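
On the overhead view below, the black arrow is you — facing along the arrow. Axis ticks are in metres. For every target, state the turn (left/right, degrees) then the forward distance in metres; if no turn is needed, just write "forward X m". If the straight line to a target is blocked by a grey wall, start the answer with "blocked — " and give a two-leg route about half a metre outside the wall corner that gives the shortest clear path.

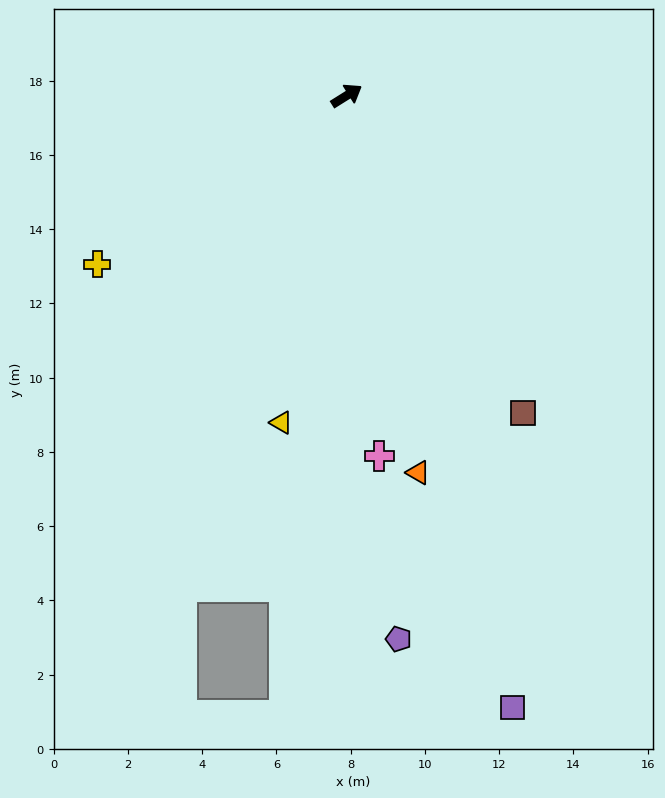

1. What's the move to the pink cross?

turn right 117°, forward 9.7 m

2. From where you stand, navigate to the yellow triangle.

turn right 133°, forward 9.0 m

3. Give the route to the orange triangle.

turn right 111°, forward 10.3 m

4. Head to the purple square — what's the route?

turn right 107°, forward 17.1 m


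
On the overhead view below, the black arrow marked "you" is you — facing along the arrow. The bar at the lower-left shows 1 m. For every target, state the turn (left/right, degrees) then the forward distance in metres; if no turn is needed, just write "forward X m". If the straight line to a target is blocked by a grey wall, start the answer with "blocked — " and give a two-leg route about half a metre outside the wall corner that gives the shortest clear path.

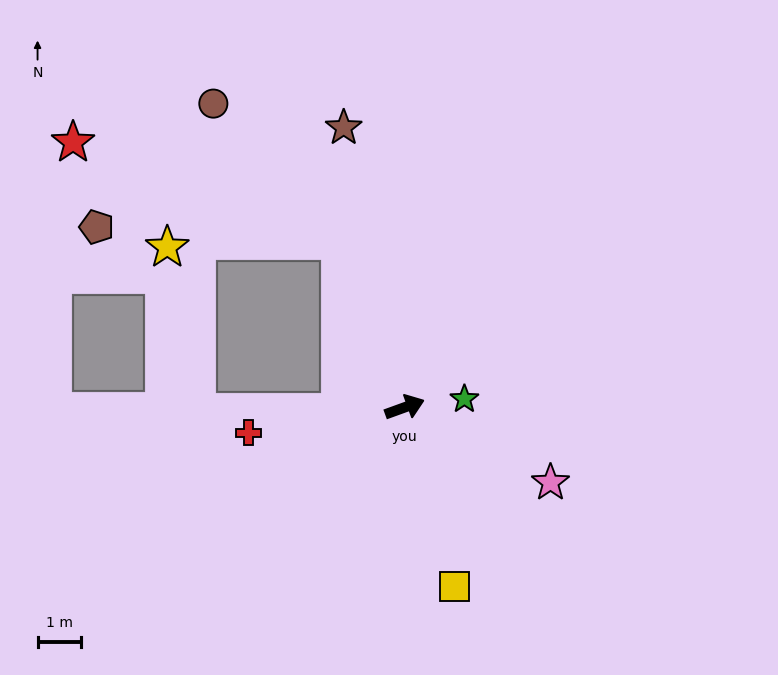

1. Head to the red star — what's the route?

blocked — turn left 91°, forward 4.1 m, then turn left 49°, forward 6.5 m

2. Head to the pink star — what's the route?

turn right 47°, forward 3.7 m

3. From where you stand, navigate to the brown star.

turn left 82°, forward 6.5 m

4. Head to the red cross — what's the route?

turn left 169°, forward 3.6 m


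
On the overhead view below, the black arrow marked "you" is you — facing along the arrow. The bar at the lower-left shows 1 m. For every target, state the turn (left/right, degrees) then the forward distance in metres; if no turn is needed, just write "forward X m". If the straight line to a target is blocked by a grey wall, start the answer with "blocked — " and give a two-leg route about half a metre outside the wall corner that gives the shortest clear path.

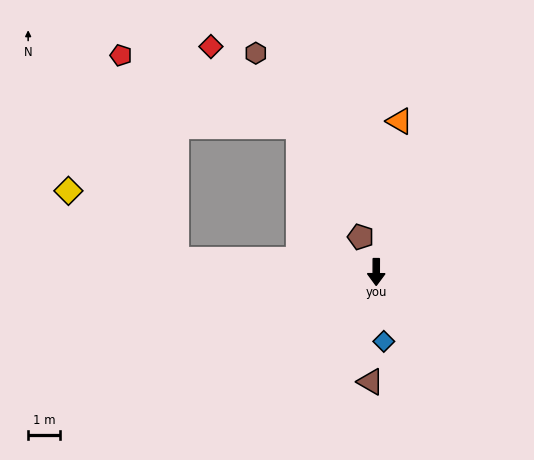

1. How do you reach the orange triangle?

turn left 171°, forward 4.9 m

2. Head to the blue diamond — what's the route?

turn left 6°, forward 2.2 m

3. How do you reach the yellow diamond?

blocked — turn right 93°, forward 6.4 m, then turn right 30°, forward 4.1 m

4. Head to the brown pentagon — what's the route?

turn right 156°, forward 1.2 m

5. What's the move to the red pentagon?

blocked — turn right 93°, forward 6.4 m, then turn right 72°, forward 6.8 m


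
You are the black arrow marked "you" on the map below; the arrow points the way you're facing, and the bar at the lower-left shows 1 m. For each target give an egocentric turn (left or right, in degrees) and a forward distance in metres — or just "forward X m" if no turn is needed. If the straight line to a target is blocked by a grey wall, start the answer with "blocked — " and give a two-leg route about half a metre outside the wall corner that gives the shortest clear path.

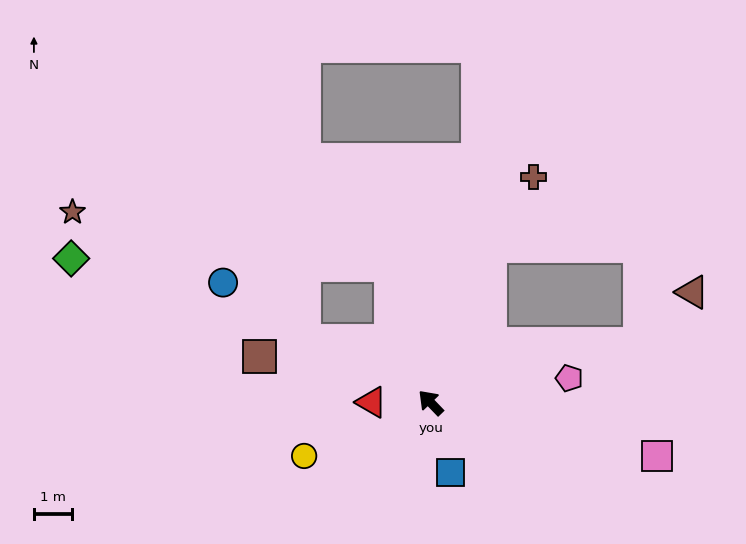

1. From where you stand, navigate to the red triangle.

turn left 46°, forward 1.5 m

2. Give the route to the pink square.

turn right 147°, forward 6.0 m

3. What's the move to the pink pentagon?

turn right 124°, forward 3.7 m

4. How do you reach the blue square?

turn left 152°, forward 1.9 m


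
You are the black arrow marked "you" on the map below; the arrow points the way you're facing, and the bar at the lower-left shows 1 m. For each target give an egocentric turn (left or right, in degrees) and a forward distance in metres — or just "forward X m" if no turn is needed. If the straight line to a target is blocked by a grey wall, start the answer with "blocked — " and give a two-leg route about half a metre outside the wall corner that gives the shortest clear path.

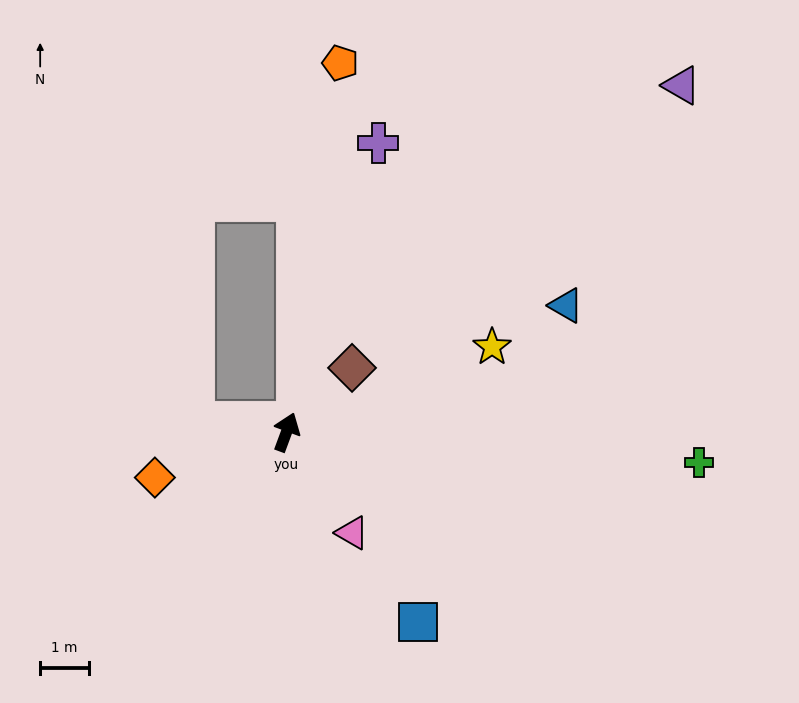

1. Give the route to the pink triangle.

turn right 127°, forward 2.5 m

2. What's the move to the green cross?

turn right 74°, forward 8.5 m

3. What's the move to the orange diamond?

turn left 129°, forward 2.9 m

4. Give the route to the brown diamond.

turn right 25°, forward 1.9 m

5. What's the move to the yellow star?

turn right 47°, forward 4.6 m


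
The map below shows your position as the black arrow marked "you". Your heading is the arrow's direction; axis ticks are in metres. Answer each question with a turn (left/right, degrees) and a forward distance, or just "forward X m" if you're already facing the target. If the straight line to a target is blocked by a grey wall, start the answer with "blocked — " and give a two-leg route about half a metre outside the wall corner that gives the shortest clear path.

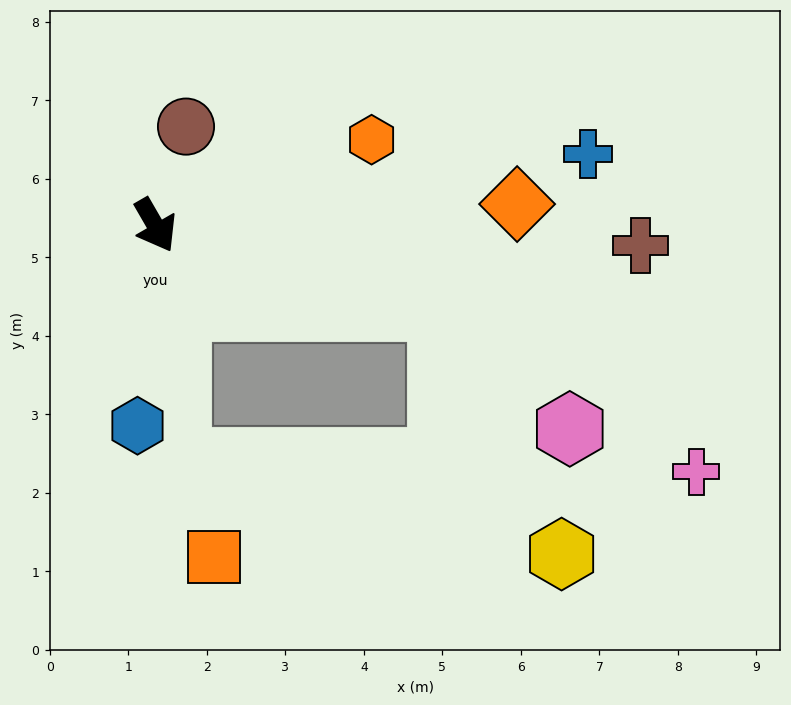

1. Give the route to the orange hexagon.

turn left 82°, forward 3.0 m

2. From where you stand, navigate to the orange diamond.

turn left 63°, forward 4.6 m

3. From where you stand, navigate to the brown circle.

turn left 133°, forward 1.3 m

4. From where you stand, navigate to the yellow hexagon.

blocked — turn left 44°, forward 3.8 m, then turn right 48°, forward 3.5 m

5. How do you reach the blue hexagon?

turn right 35°, forward 2.6 m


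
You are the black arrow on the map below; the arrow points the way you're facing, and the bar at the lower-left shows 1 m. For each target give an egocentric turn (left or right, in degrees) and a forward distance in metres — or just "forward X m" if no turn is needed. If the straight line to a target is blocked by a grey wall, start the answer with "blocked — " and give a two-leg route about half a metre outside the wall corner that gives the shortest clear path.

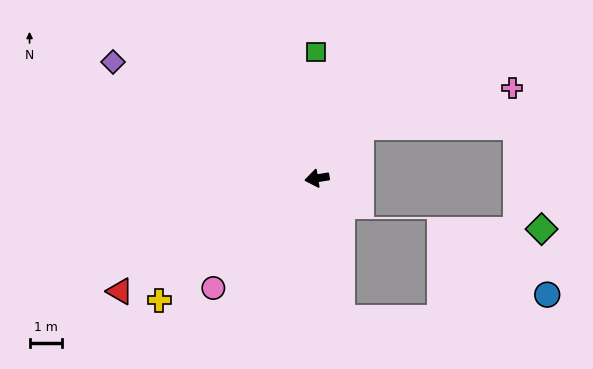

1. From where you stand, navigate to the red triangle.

turn left 21°, forward 6.9 m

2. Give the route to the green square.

turn right 99°, forward 3.9 m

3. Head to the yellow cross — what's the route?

turn left 28°, forward 6.1 m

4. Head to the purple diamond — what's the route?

turn right 39°, forward 7.2 m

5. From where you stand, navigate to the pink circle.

turn left 37°, forward 4.6 m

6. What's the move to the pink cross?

blocked — turn right 139°, forward 2.1 m, then turn right 36°, forward 4.8 m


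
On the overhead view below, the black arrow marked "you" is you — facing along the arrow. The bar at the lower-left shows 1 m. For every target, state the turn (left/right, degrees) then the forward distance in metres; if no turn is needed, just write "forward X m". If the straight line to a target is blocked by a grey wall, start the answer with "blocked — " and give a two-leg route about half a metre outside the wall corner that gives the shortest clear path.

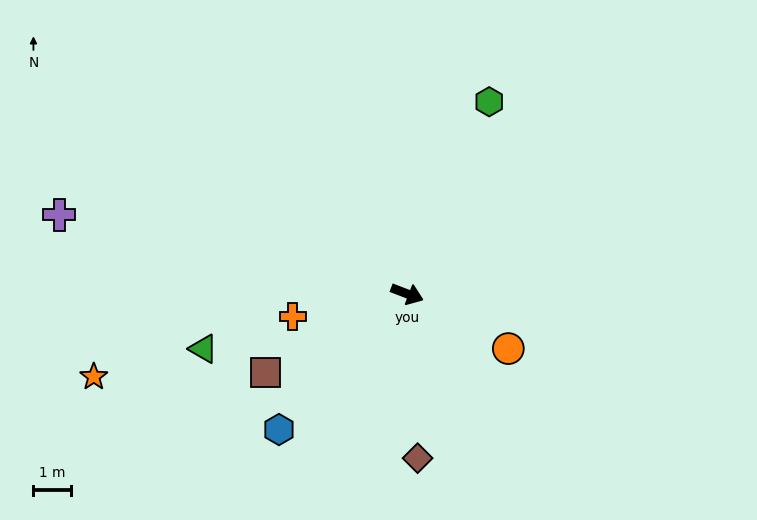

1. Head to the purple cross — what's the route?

turn right 172°, forward 9.5 m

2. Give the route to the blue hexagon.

turn right 112°, forward 5.0 m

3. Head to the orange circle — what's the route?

turn right 7°, forward 3.1 m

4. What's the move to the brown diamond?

turn right 65°, forward 4.4 m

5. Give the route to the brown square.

turn right 130°, forward 4.3 m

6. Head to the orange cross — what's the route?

turn right 148°, forward 3.1 m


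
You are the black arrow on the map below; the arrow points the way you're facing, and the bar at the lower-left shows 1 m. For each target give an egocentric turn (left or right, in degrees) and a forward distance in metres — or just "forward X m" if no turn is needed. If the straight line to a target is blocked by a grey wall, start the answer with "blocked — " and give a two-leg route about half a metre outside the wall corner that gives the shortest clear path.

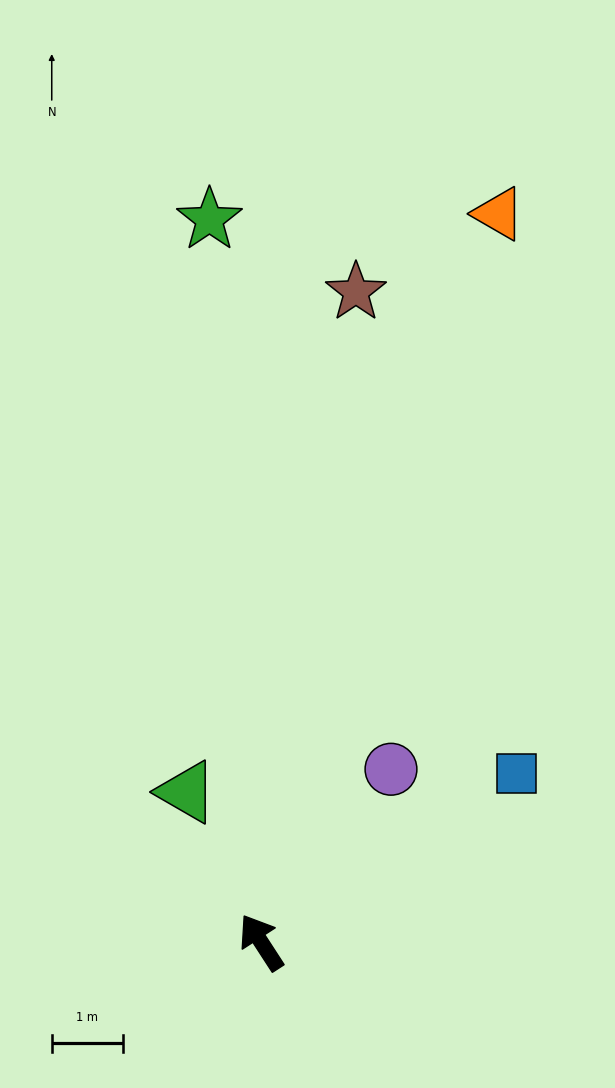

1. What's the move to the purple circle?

turn right 70°, forward 3.1 m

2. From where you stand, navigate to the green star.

turn right 29°, forward 10.2 m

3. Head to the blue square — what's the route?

turn right 90°, forward 4.3 m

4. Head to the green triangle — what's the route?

turn right 7°, forward 2.4 m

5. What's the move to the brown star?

turn right 41°, forward 9.3 m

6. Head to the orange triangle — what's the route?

turn right 51°, forward 10.8 m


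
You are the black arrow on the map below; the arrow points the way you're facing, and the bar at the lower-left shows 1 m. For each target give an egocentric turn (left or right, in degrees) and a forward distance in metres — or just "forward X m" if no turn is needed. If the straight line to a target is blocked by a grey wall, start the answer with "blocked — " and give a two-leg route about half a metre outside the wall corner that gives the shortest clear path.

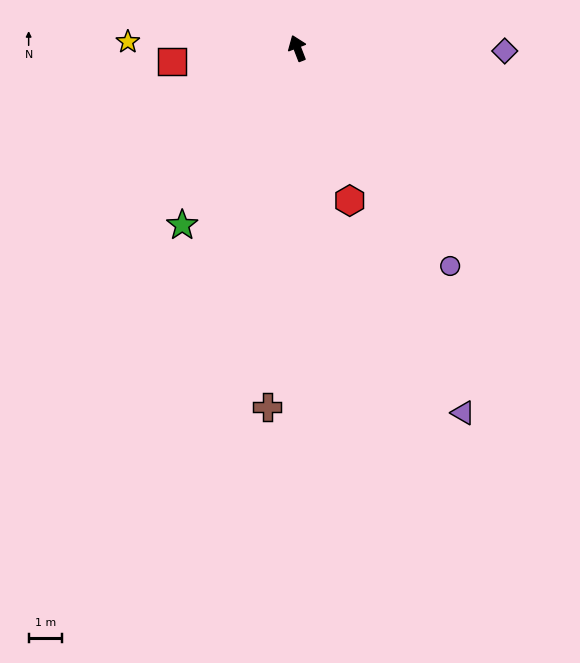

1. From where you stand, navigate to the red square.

turn left 75°, forward 3.8 m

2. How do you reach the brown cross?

turn left 154°, forward 10.9 m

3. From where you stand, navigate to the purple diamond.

turn right 112°, forward 6.3 m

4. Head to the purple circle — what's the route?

turn right 166°, forward 8.1 m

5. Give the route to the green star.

turn left 126°, forward 6.4 m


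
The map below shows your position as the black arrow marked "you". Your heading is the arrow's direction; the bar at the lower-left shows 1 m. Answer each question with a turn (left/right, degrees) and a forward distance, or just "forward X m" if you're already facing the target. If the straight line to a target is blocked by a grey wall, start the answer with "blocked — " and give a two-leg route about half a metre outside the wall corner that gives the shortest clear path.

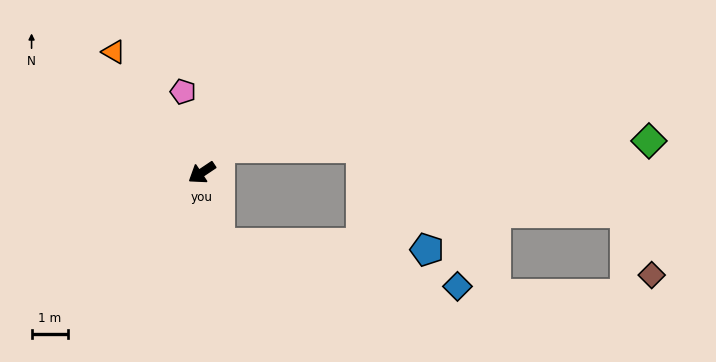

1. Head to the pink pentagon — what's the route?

turn right 111°, forward 2.3 m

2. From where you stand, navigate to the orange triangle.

turn right 88°, forward 4.1 m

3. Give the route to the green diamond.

blocked — turn right 158°, forward 0.8 m, then turn right 55°, forward 11.7 m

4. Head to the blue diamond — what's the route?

blocked — turn left 70°, forward 2.0 m, then turn left 66°, forward 6.6 m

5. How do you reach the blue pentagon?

blocked — turn left 70°, forward 2.0 m, then turn left 74°, forward 5.7 m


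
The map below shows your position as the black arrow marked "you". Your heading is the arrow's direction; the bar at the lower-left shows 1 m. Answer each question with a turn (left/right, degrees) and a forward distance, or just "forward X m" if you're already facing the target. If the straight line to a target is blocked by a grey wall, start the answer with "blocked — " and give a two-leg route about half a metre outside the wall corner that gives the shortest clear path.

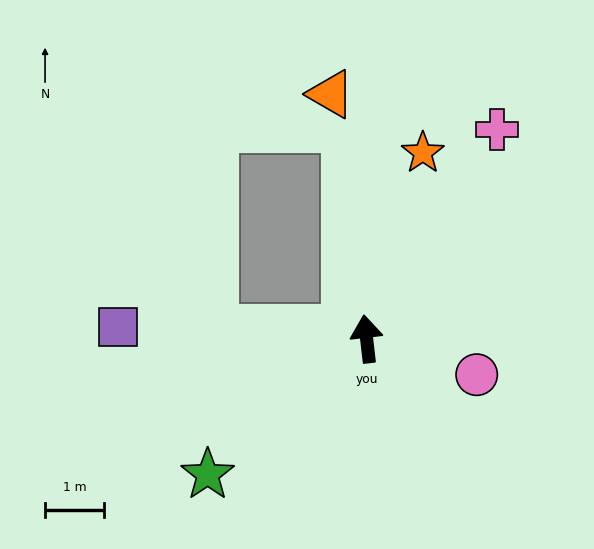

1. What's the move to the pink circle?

turn right 115°, forward 2.0 m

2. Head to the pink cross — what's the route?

turn right 38°, forward 4.2 m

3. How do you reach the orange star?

turn right 23°, forward 3.3 m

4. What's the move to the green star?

turn left 124°, forward 3.6 m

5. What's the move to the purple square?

turn left 81°, forward 4.2 m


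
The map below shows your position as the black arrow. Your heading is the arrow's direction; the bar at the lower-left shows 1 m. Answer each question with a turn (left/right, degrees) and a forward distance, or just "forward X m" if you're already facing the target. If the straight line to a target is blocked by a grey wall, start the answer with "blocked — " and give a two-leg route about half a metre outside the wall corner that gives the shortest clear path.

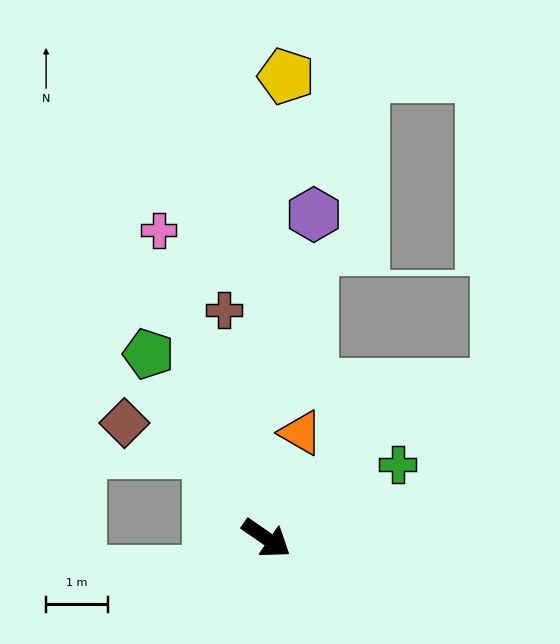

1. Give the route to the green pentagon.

turn left 157°, forward 3.5 m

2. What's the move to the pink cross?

turn left 144°, forward 5.3 m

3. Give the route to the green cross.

turn left 64°, forward 2.4 m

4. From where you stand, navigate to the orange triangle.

turn left 107°, forward 1.8 m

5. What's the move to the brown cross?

turn left 135°, forward 3.7 m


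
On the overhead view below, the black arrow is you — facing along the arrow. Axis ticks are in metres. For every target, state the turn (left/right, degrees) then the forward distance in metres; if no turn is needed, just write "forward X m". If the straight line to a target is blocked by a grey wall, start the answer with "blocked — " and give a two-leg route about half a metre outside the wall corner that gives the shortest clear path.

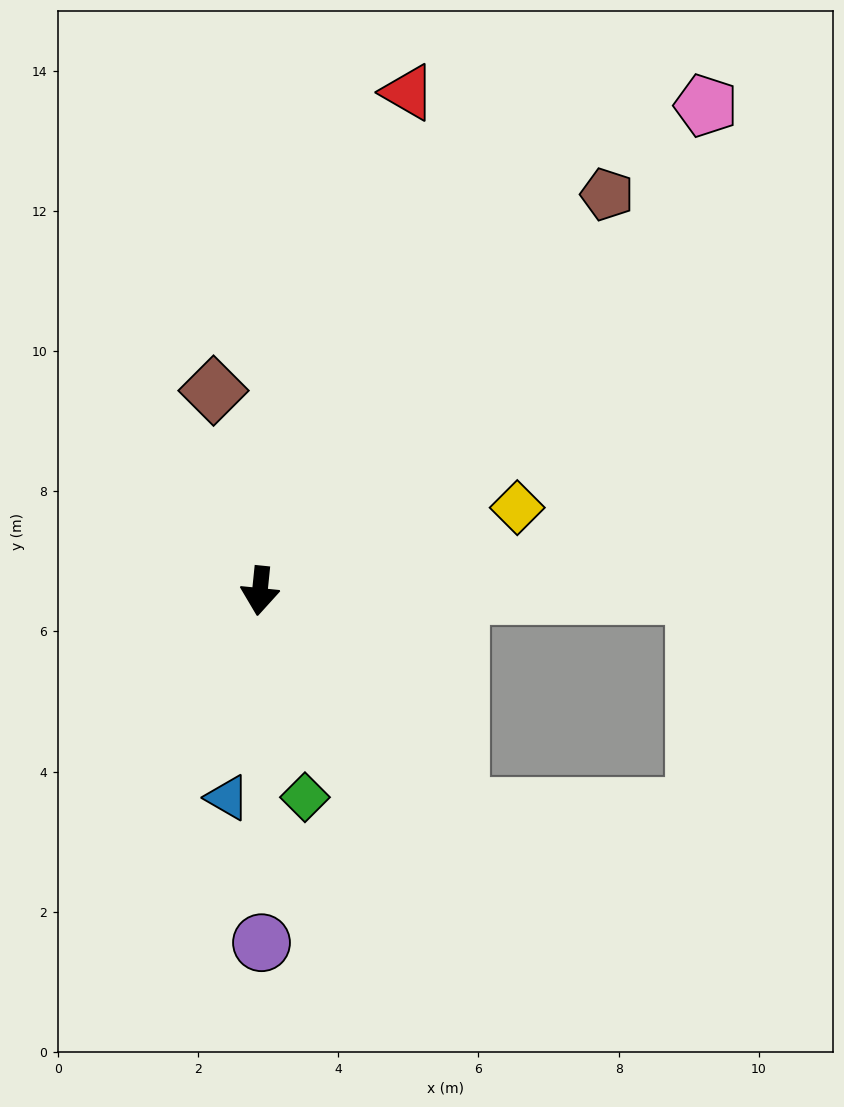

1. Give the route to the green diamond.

turn left 18°, forward 3.0 m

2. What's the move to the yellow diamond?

turn left 114°, forward 3.9 m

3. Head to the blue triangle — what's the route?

turn right 3°, forward 3.0 m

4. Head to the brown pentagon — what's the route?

turn left 145°, forward 7.5 m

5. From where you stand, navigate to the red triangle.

turn left 169°, forward 7.4 m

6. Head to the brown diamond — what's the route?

turn right 161°, forward 2.9 m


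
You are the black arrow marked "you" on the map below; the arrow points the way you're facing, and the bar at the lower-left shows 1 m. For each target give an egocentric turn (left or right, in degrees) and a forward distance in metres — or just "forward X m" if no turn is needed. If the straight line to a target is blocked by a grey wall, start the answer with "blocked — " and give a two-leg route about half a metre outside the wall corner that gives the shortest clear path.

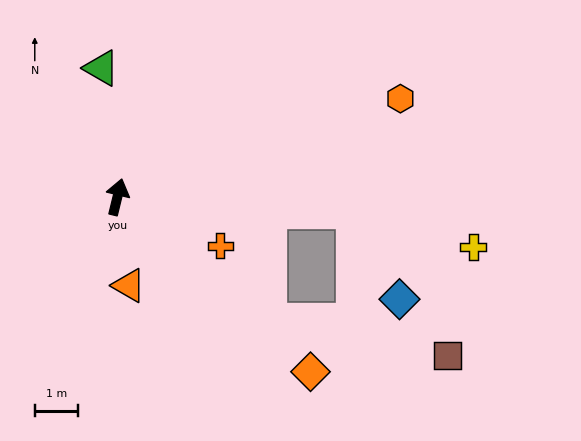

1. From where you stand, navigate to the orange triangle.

turn right 159°, forward 2.1 m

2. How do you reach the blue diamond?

blocked — turn right 80°, forward 5.5 m, then turn right 59°, forward 2.3 m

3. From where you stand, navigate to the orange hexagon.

turn right 57°, forward 6.9 m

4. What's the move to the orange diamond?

turn right 118°, forward 6.0 m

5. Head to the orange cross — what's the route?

turn right 102°, forward 2.6 m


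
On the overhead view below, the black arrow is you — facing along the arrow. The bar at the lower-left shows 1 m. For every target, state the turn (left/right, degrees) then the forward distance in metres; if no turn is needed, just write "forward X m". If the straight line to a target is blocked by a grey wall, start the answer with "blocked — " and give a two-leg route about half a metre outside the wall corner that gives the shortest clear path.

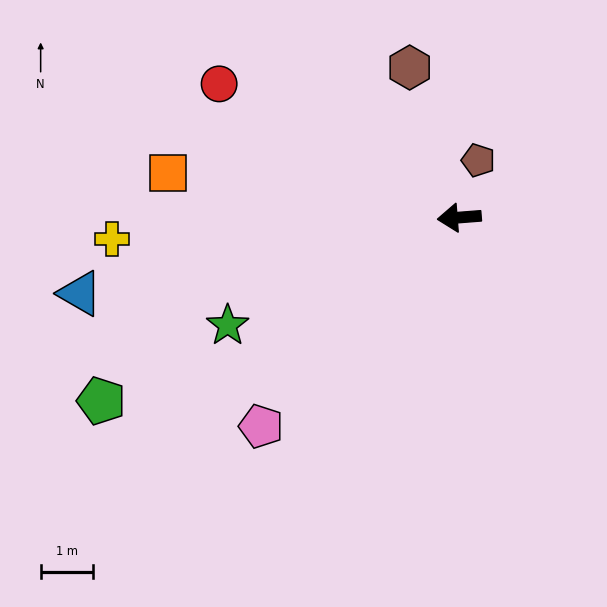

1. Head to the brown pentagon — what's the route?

turn right 113°, forward 1.2 m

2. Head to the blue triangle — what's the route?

turn left 7°, forward 7.4 m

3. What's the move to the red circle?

turn right 34°, forward 5.2 m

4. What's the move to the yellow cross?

forward 6.6 m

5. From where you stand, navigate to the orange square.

turn right 13°, forward 5.6 m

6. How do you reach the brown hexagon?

turn right 76°, forward 3.0 m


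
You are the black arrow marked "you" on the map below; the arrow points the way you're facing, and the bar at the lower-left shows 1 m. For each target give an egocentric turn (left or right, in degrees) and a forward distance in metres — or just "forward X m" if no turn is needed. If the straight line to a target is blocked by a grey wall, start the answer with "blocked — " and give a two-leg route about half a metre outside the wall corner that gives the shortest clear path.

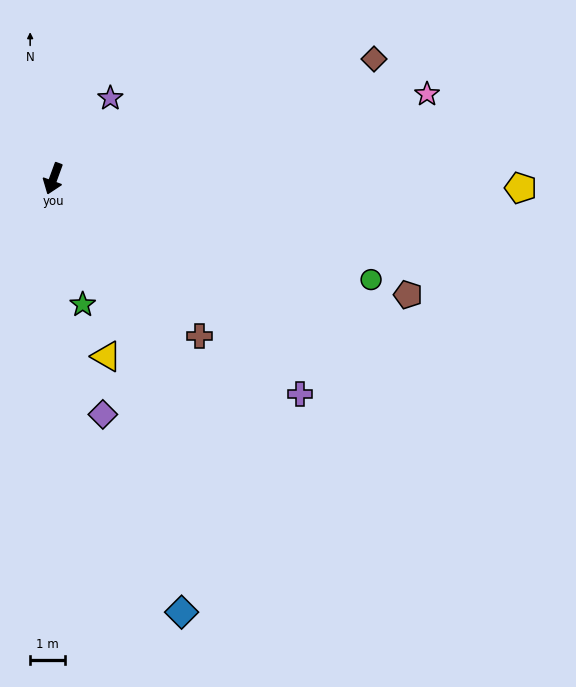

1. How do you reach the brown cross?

turn left 63°, forward 6.2 m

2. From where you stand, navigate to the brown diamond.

turn left 131°, forward 9.9 m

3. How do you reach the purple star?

turn left 165°, forward 2.9 m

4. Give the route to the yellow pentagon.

turn left 109°, forward 13.5 m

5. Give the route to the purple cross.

turn left 69°, forward 9.5 m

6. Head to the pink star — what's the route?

turn left 123°, forward 11.1 m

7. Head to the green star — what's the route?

turn left 33°, forward 3.7 m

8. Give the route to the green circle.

turn left 92°, forward 9.6 m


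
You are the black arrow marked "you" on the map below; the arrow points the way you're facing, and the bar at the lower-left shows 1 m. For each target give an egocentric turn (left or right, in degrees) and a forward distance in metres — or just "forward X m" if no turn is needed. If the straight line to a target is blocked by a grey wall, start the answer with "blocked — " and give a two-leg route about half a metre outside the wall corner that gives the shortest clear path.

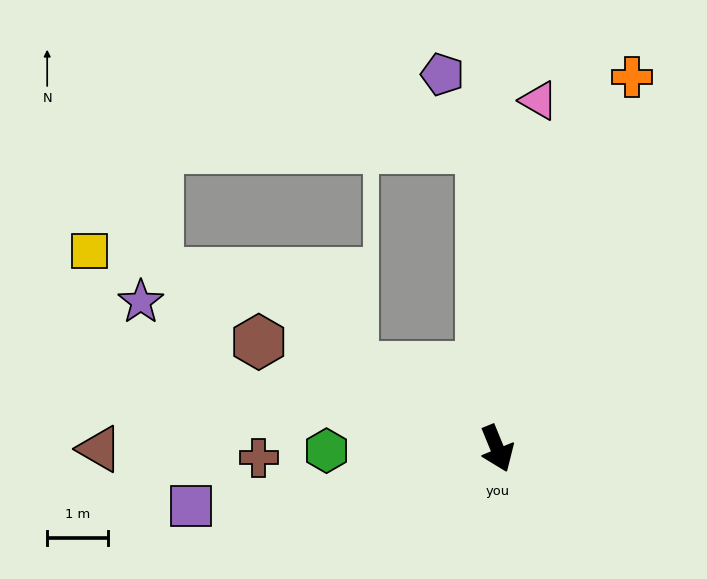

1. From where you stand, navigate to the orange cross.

turn left 138°, forward 6.5 m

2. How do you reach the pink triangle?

turn left 151°, forward 5.7 m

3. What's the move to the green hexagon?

turn right 112°, forward 2.8 m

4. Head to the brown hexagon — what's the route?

turn right 136°, forward 4.3 m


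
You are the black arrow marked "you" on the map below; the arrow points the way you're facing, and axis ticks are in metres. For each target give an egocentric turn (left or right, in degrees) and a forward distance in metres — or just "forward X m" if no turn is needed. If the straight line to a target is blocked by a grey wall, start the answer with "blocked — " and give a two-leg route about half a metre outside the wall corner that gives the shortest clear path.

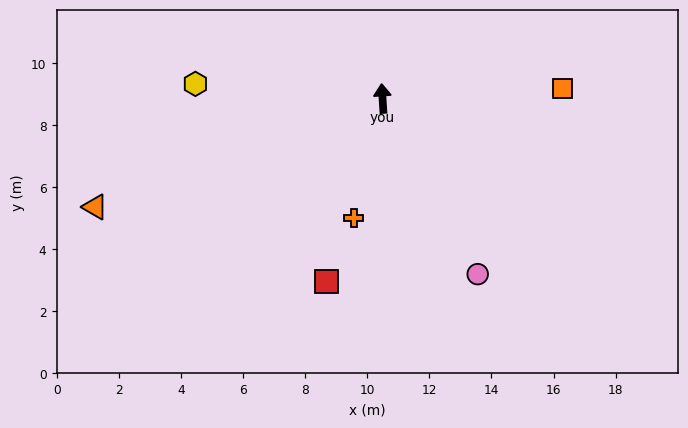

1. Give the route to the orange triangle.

turn left 107°, forward 9.9 m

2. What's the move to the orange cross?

turn left 163°, forward 4.0 m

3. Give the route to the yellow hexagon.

turn left 82°, forward 6.0 m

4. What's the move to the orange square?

turn right 91°, forward 5.8 m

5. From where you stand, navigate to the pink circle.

turn right 155°, forward 6.4 m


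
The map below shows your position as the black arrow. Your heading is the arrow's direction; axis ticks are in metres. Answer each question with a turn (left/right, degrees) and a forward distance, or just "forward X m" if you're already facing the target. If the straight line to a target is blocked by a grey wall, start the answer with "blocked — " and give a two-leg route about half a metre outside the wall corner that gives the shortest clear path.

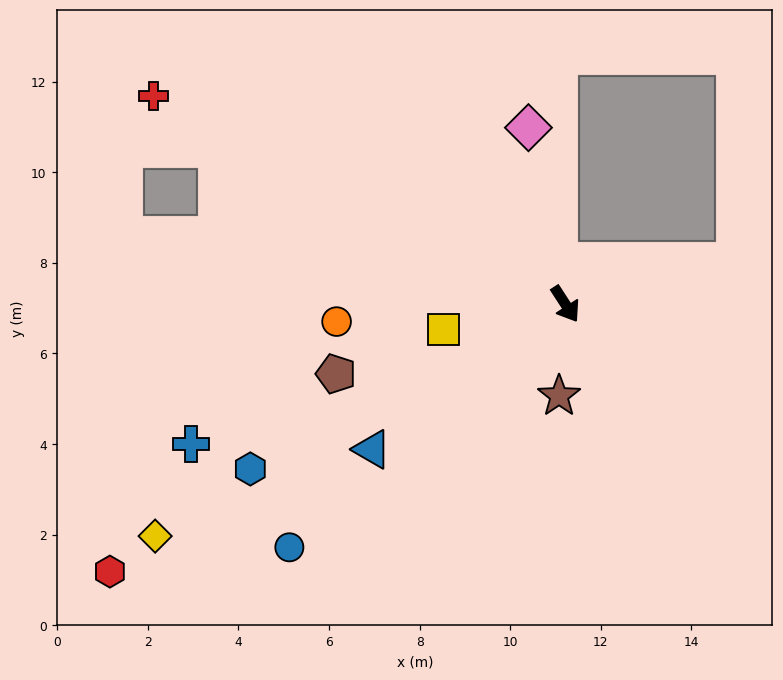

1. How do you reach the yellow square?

turn right 111°, forward 2.8 m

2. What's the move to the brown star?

turn right 37°, forward 2.0 m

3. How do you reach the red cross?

turn right 150°, forward 10.2 m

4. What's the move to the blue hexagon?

turn right 95°, forward 7.8 m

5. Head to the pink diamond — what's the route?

turn left 159°, forward 4.0 m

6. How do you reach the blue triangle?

turn right 86°, forward 5.3 m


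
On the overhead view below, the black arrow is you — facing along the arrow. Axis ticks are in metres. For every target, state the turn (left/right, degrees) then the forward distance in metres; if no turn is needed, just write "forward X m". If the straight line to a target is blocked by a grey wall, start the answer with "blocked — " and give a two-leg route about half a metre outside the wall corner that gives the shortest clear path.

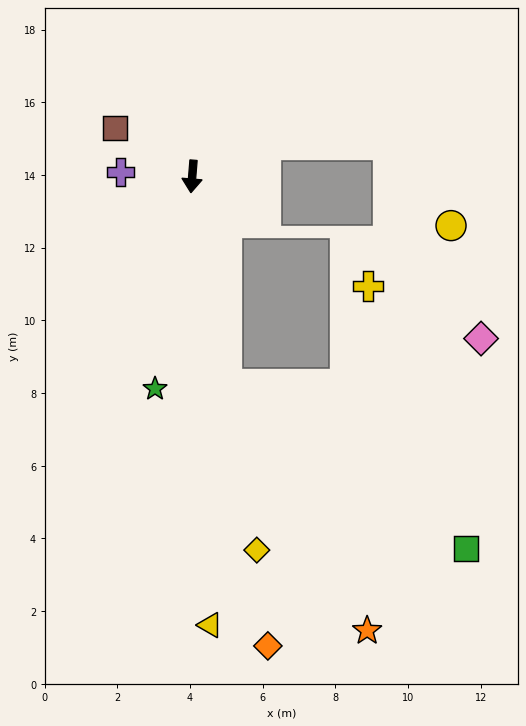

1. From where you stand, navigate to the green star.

turn right 5°, forward 5.9 m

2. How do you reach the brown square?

turn right 118°, forward 2.5 m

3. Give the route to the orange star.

blocked — turn left 14°, forward 5.8 m, then turn left 20°, forward 7.8 m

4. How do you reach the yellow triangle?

turn left 7°, forward 12.4 m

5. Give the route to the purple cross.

turn right 89°, forward 2.0 m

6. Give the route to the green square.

blocked — turn left 14°, forward 5.8 m, then turn left 46°, forward 8.0 m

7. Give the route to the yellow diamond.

turn left 14°, forward 10.4 m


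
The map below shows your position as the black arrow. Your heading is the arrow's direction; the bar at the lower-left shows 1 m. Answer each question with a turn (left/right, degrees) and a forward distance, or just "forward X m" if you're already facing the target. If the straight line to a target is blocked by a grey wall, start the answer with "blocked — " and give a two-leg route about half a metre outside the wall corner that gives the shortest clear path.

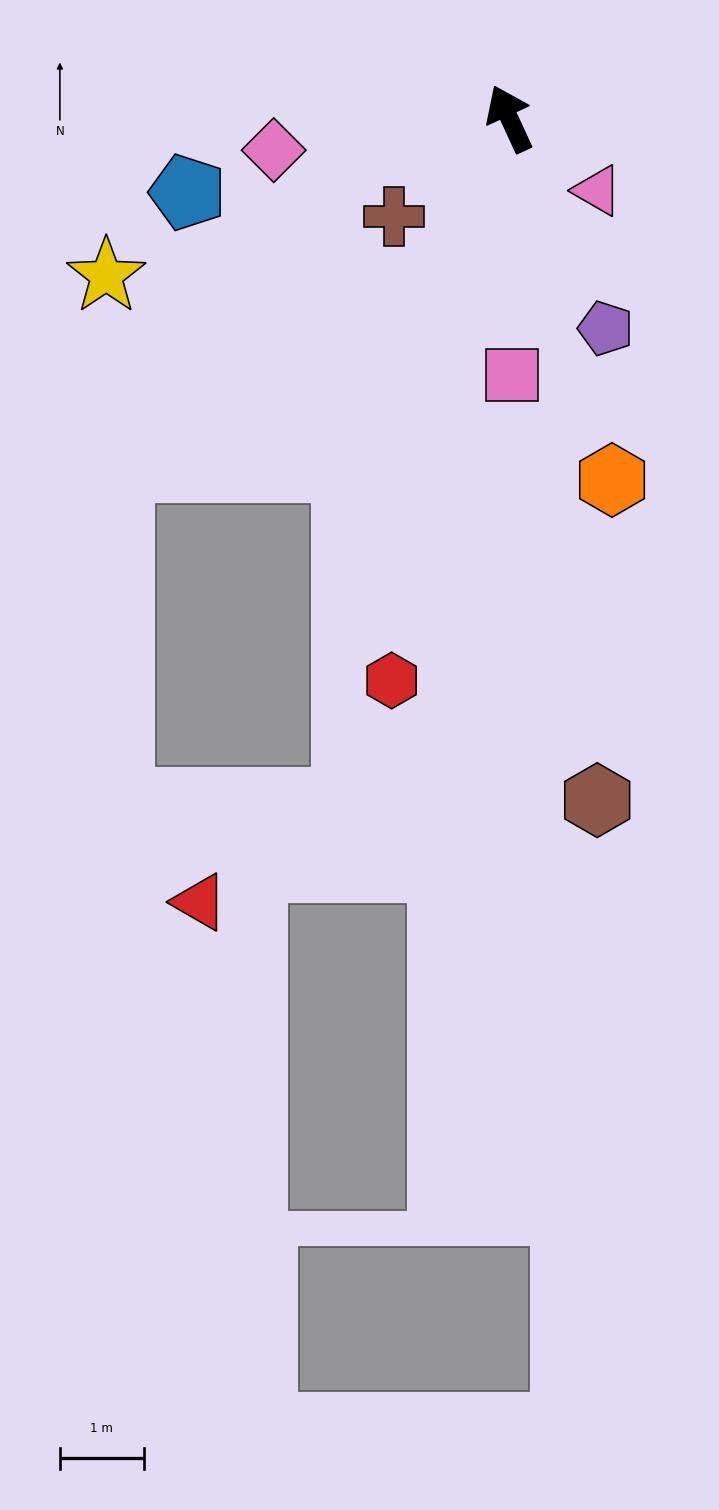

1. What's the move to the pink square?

turn left 156°, forward 3.1 m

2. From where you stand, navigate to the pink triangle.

turn right 154°, forward 1.4 m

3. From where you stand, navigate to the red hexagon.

turn left 143°, forward 6.8 m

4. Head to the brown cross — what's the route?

turn left 105°, forward 1.8 m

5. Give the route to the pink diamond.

turn left 73°, forward 2.8 m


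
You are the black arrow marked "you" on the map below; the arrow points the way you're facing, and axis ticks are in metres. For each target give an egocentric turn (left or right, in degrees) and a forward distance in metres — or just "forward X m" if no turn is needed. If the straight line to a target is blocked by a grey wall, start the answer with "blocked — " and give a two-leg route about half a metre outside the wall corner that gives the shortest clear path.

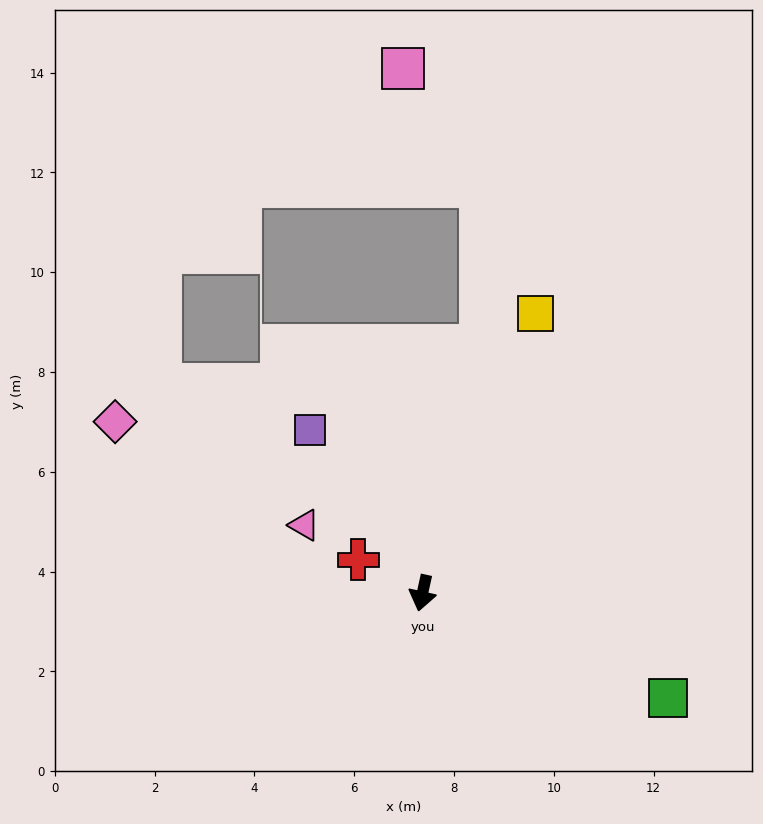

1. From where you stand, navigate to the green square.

turn left 79°, forward 5.4 m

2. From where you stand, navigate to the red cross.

turn right 105°, forward 1.4 m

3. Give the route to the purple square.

turn right 133°, forward 4.0 m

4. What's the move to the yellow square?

turn left 170°, forward 6.0 m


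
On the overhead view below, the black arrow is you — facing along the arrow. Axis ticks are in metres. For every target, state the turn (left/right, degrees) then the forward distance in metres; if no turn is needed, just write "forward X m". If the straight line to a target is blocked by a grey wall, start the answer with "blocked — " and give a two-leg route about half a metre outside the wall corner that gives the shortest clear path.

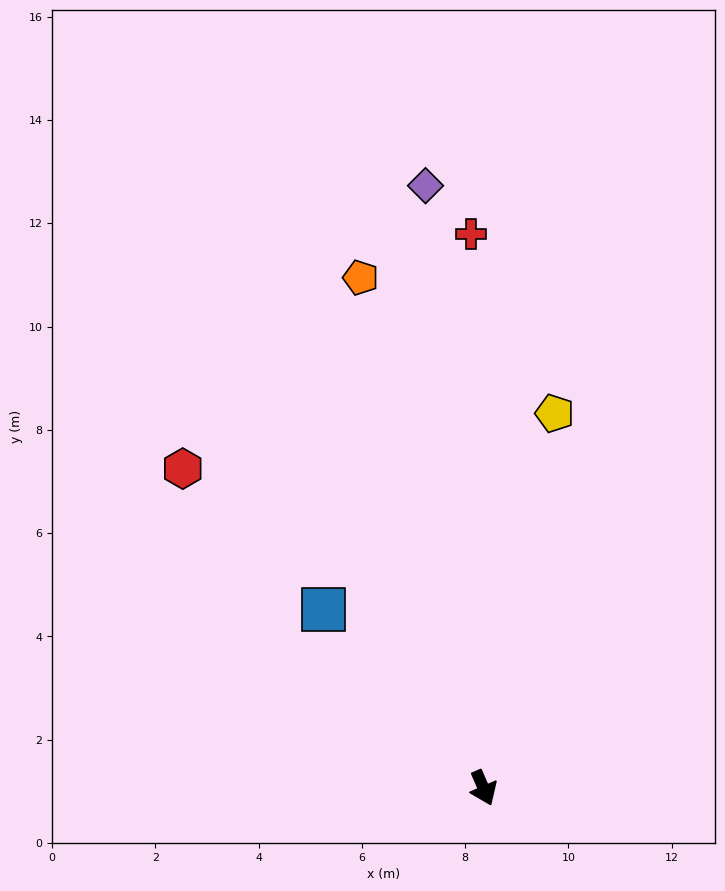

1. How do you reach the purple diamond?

turn left 162°, forward 11.7 m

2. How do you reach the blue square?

turn right 162°, forward 4.6 m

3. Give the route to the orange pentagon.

turn left 170°, forward 10.2 m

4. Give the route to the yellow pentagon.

turn left 146°, forward 7.4 m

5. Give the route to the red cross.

turn left 158°, forward 10.7 m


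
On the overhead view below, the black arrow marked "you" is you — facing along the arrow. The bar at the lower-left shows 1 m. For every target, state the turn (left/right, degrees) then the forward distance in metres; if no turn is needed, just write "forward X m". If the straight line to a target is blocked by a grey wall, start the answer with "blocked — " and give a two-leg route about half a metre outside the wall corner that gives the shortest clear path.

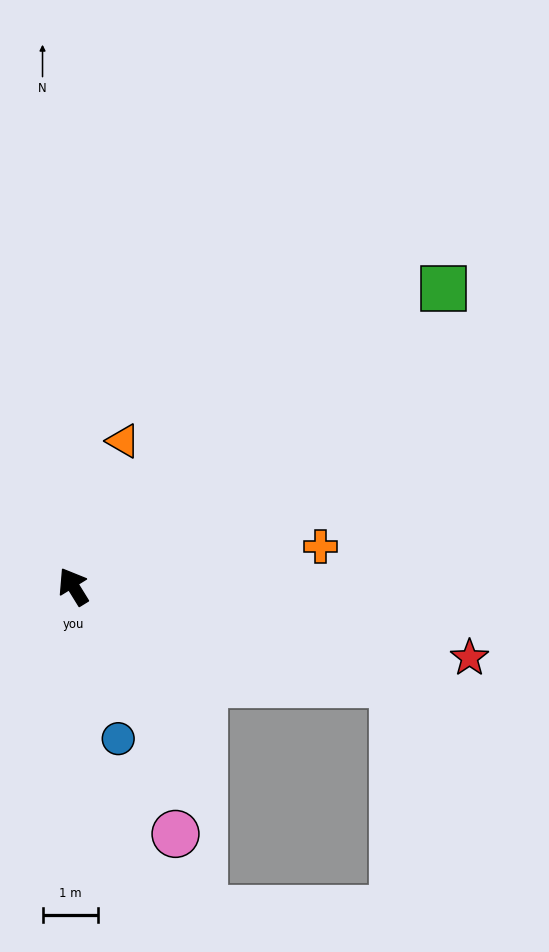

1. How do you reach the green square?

turn right 83°, forward 8.6 m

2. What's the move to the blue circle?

turn left 165°, forward 2.9 m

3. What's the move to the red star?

turn right 132°, forward 7.3 m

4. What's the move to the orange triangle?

turn right 51°, forward 2.8 m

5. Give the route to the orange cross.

turn right 112°, forward 4.5 m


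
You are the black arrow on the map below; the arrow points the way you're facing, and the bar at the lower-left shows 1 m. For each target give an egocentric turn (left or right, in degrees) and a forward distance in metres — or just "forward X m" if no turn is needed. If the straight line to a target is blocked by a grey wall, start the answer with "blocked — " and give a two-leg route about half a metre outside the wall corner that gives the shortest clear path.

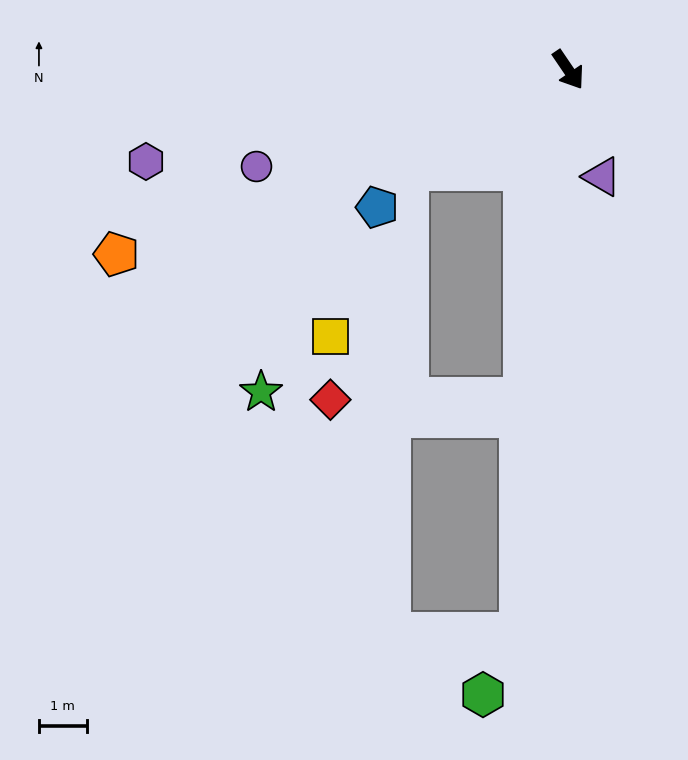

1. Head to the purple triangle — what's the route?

turn right 17°, forward 2.3 m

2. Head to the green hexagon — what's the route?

blocked — turn right 39°, forward 11.8 m, then turn right 26°, forward 1.5 m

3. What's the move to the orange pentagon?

turn right 102°, forward 10.2 m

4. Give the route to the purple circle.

turn right 107°, forward 6.8 m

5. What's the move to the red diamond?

blocked — turn right 42°, forward 6.9 m, then turn right 81°, forward 4.1 m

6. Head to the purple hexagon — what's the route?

turn right 112°, forward 9.1 m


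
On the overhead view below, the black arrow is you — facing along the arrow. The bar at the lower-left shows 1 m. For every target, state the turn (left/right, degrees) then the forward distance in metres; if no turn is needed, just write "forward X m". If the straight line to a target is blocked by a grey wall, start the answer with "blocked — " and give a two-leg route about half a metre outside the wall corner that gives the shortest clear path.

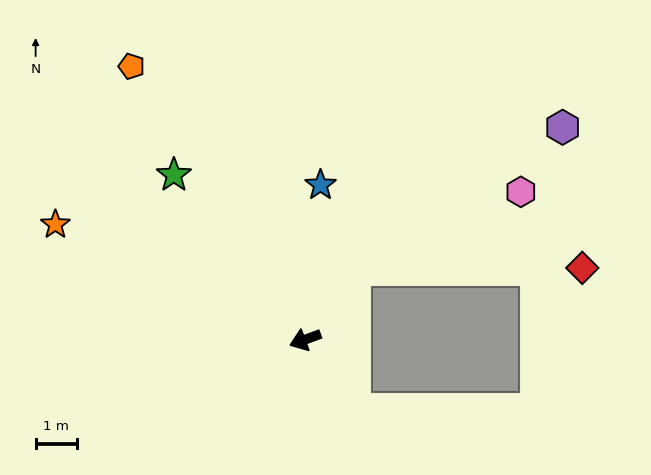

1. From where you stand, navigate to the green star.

turn right 72°, forward 5.1 m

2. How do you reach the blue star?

turn right 116°, forward 3.8 m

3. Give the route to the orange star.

turn right 45°, forward 6.6 m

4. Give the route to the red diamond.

blocked — turn right 144°, forward 2.1 m, then turn right 56°, forward 5.5 m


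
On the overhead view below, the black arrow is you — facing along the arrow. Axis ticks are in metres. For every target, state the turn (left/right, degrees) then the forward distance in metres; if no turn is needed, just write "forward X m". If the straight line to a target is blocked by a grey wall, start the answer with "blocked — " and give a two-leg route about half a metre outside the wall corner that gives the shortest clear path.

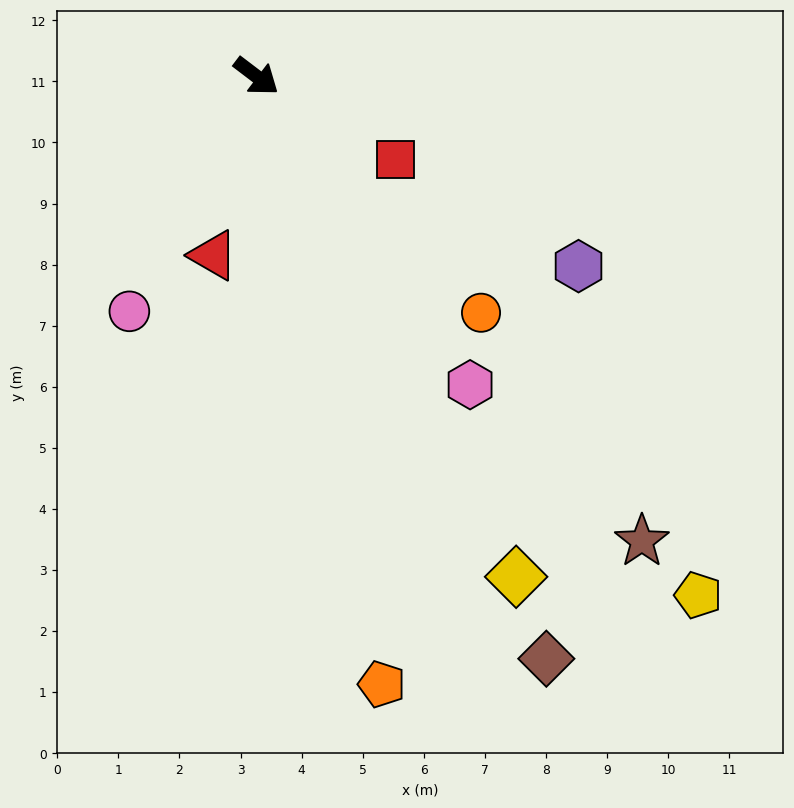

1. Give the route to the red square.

turn left 6°, forward 2.7 m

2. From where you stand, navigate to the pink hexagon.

turn right 18°, forward 6.1 m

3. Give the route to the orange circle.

turn right 9°, forward 5.3 m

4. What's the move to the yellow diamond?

turn right 25°, forward 9.2 m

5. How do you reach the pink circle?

turn right 81°, forward 4.4 m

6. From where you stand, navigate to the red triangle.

turn right 66°, forward 3.0 m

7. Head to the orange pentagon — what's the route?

turn right 41°, forward 10.2 m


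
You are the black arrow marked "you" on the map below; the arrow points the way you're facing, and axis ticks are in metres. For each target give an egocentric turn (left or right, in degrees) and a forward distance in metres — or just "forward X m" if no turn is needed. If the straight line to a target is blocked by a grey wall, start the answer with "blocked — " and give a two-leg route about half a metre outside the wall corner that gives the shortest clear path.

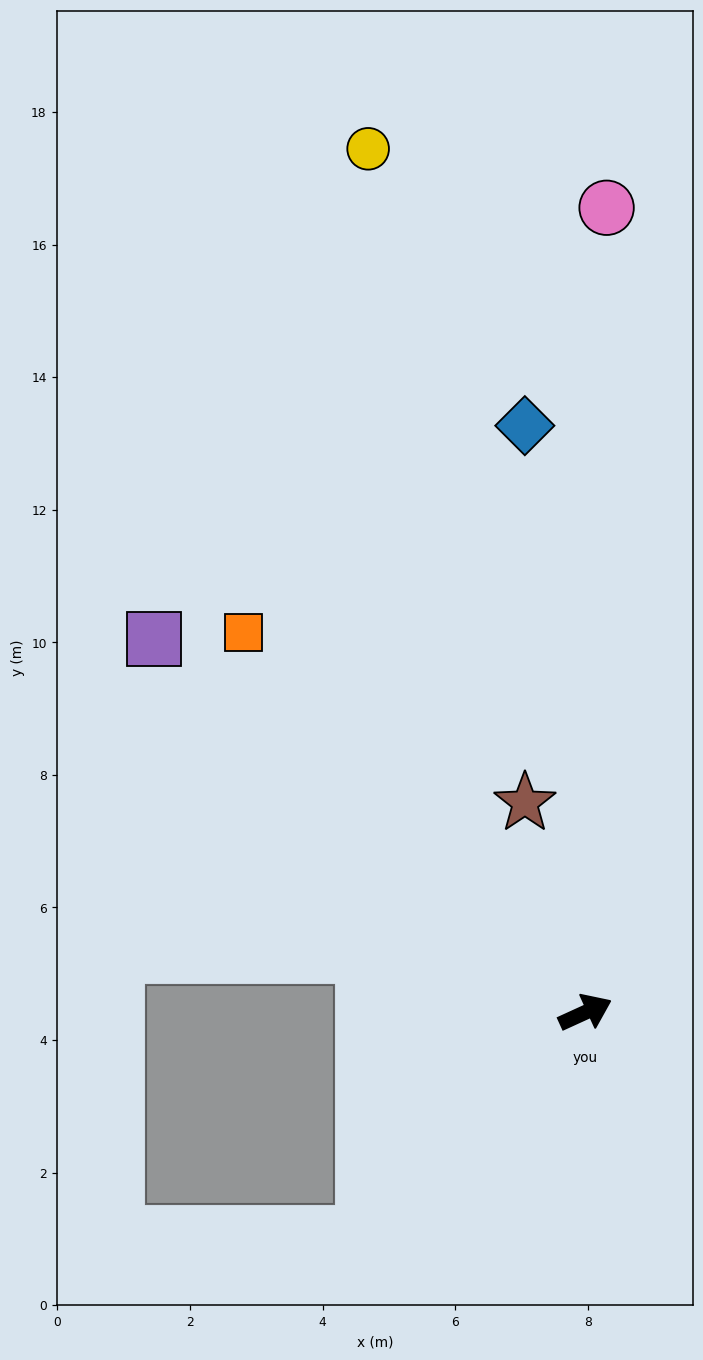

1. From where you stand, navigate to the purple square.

turn left 115°, forward 8.6 m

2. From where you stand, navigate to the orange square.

turn left 107°, forward 7.7 m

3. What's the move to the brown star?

turn left 82°, forward 3.3 m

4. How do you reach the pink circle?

turn left 64°, forward 12.1 m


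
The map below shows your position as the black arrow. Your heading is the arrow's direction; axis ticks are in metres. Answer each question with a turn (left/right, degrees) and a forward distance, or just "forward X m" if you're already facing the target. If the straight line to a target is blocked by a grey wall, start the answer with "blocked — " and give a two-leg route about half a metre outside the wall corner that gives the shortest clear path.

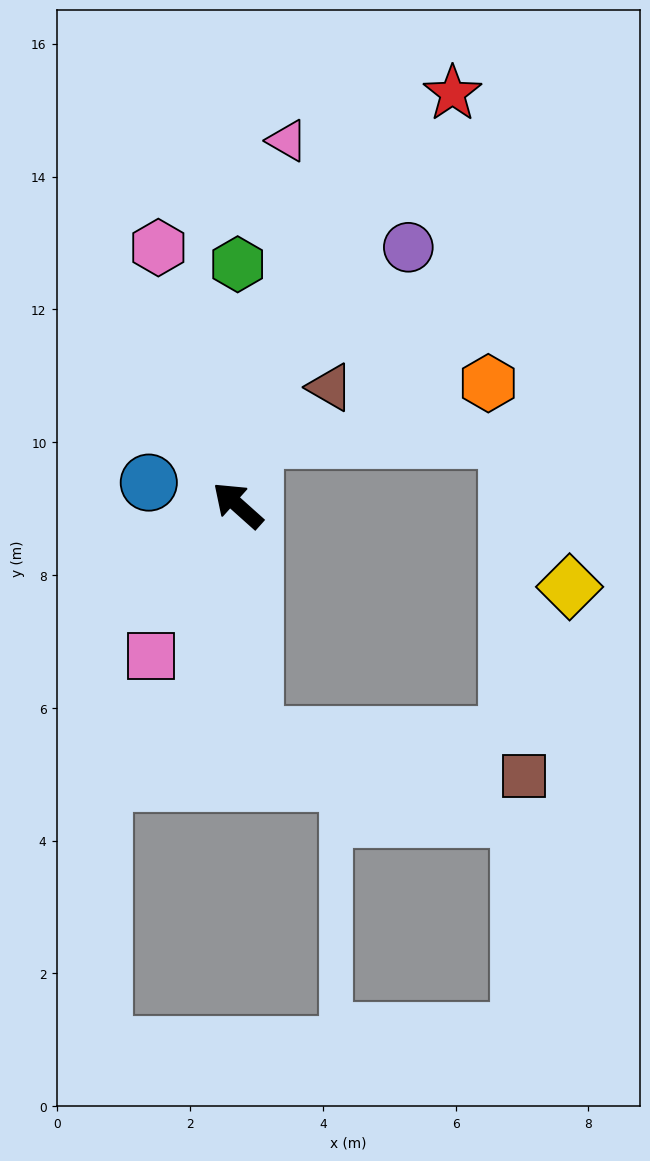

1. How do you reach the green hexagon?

turn right 48°, forward 3.6 m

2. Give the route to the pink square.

turn left 102°, forward 2.6 m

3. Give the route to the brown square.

blocked — turn left 136°, forward 3.5 m, then turn left 77°, forward 4.1 m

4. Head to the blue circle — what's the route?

turn left 27°, forward 1.4 m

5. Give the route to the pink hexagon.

turn right 31°, forward 4.1 m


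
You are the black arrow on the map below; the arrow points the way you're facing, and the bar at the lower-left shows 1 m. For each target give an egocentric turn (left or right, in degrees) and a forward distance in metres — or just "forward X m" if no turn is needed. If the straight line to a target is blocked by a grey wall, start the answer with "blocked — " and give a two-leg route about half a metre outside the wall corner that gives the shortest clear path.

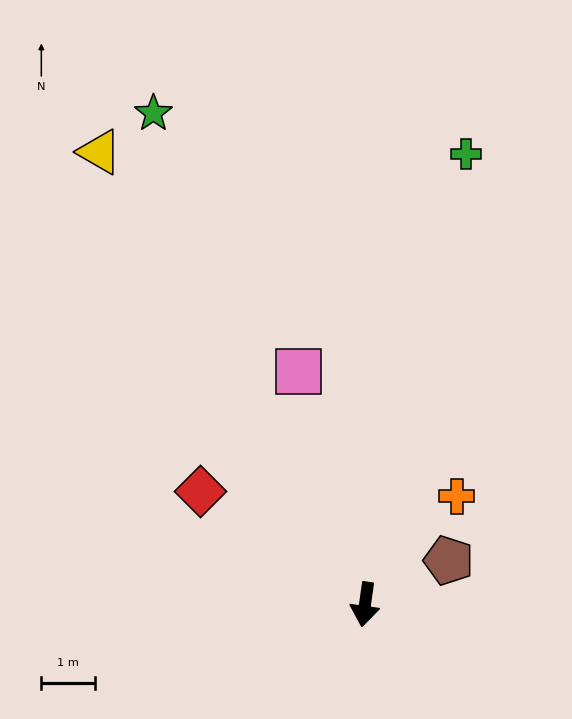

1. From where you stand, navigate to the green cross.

turn left 175°, forward 8.6 m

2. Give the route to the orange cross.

turn left 148°, forward 2.6 m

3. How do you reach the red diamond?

turn right 117°, forward 3.7 m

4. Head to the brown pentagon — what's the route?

turn left 126°, forward 1.8 m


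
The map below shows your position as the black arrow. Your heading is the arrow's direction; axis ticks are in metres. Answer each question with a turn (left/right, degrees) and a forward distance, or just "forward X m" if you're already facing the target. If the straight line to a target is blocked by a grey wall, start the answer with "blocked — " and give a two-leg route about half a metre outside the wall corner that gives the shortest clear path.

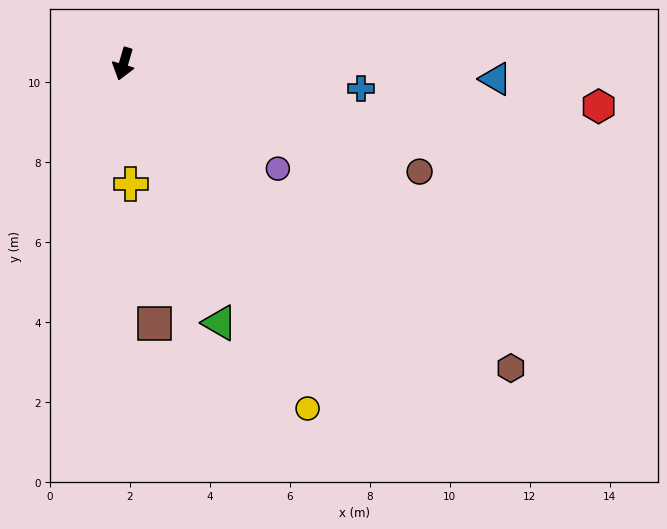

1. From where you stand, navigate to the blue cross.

turn left 100°, forward 6.0 m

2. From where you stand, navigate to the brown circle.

turn left 86°, forward 7.9 m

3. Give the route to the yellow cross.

turn left 20°, forward 3.0 m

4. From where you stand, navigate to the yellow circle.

turn left 44°, forward 9.8 m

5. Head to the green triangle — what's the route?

turn left 37°, forward 6.9 m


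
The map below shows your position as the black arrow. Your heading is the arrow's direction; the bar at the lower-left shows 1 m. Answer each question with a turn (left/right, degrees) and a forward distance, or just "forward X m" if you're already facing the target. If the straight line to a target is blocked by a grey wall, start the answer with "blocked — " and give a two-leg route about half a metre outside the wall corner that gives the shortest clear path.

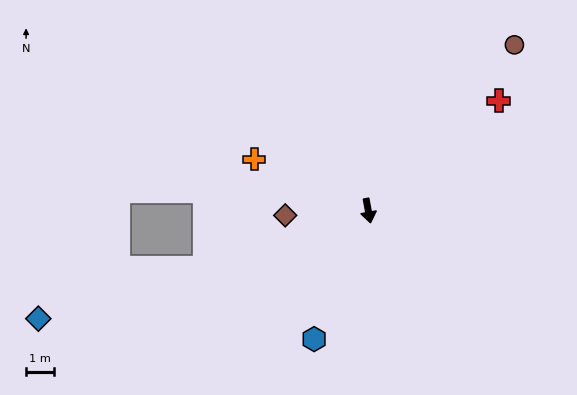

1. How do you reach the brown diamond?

turn right 97°, forward 2.9 m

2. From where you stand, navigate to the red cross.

turn left 120°, forward 6.0 m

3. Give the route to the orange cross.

turn right 125°, forward 4.4 m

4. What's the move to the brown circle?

turn left 128°, forward 7.8 m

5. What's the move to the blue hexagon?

turn right 33°, forward 4.9 m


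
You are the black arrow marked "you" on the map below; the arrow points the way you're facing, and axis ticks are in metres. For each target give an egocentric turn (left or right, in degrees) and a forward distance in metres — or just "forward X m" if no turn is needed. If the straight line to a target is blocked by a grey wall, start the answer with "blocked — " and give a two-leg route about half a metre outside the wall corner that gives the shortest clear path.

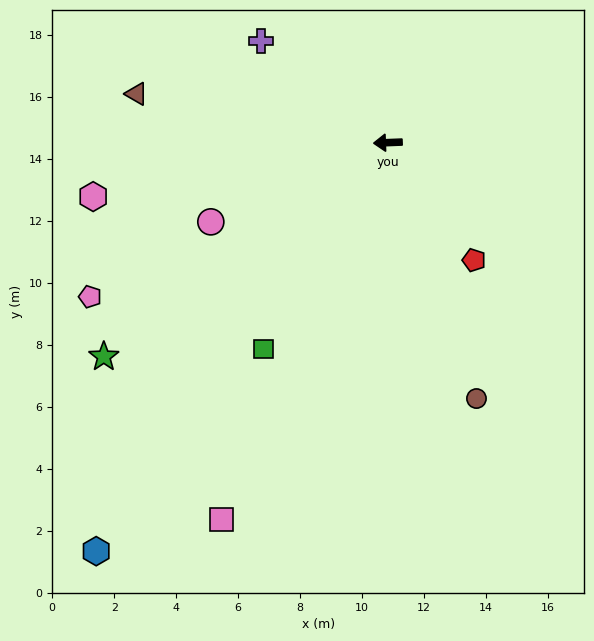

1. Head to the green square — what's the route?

turn left 57°, forward 7.8 m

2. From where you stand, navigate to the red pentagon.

turn left 124°, forward 4.7 m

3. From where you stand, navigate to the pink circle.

turn left 22°, forward 6.3 m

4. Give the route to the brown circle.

turn left 107°, forward 8.7 m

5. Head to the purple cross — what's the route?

turn right 41°, forward 5.2 m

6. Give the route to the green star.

turn left 35°, forward 11.5 m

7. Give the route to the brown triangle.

turn right 13°, forward 8.3 m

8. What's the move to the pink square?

turn left 64°, forward 13.3 m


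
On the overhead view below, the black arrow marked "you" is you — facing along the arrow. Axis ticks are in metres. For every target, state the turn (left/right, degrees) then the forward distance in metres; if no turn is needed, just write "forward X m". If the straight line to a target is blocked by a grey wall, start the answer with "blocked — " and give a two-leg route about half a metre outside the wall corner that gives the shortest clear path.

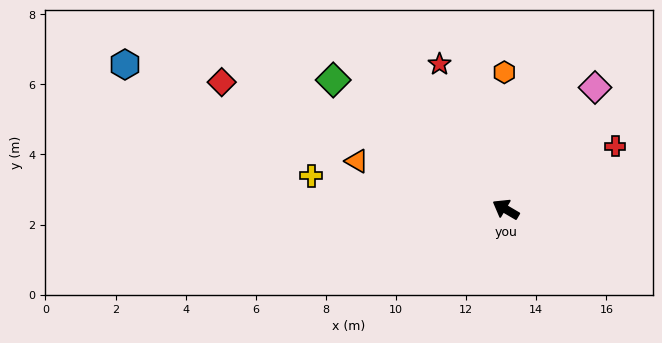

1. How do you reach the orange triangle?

turn left 13°, forward 4.5 m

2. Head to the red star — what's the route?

turn right 35°, forward 4.5 m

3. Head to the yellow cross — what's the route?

turn left 21°, forward 5.6 m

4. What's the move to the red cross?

turn right 120°, forward 3.6 m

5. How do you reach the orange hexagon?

turn right 59°, forward 3.9 m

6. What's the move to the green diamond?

turn right 6°, forward 6.1 m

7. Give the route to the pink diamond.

turn right 96°, forward 4.3 m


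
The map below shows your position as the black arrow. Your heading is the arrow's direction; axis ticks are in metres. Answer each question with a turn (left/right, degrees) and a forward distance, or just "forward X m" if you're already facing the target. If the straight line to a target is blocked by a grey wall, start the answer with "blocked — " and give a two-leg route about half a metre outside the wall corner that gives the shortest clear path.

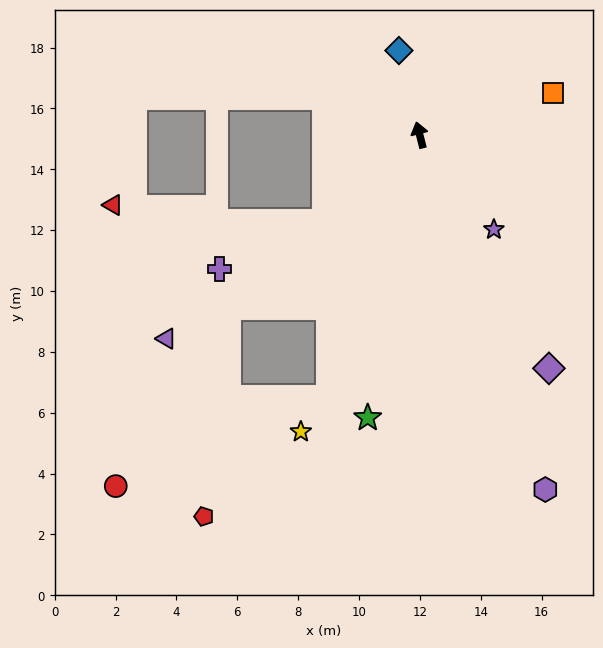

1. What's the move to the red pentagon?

blocked — turn left 118°, forward 8.5 m, then turn left 41°, forward 6.9 m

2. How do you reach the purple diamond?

turn right 165°, forward 8.8 m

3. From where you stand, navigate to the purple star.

turn right 156°, forward 3.9 m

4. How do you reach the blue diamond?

forward 2.9 m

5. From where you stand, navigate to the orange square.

turn right 87°, forward 4.6 m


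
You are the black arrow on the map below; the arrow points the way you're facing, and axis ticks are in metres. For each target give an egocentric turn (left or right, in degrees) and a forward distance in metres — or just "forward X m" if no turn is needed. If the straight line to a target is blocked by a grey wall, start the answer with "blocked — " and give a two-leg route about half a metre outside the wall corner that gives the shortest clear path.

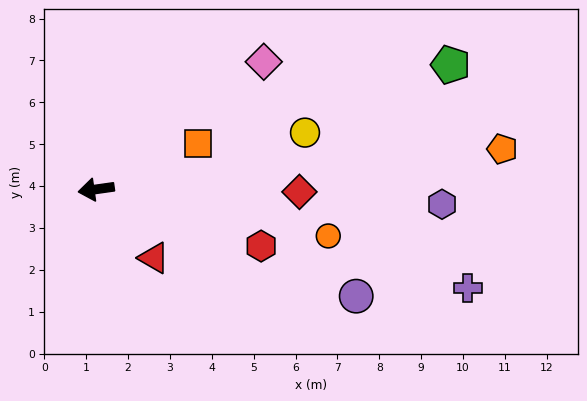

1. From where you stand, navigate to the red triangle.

turn left 122°, forward 2.1 m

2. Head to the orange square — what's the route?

turn right 164°, forward 2.7 m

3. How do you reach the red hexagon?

turn left 153°, forward 4.2 m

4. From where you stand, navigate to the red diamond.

turn left 171°, forward 4.9 m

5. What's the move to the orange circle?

turn left 161°, forward 5.7 m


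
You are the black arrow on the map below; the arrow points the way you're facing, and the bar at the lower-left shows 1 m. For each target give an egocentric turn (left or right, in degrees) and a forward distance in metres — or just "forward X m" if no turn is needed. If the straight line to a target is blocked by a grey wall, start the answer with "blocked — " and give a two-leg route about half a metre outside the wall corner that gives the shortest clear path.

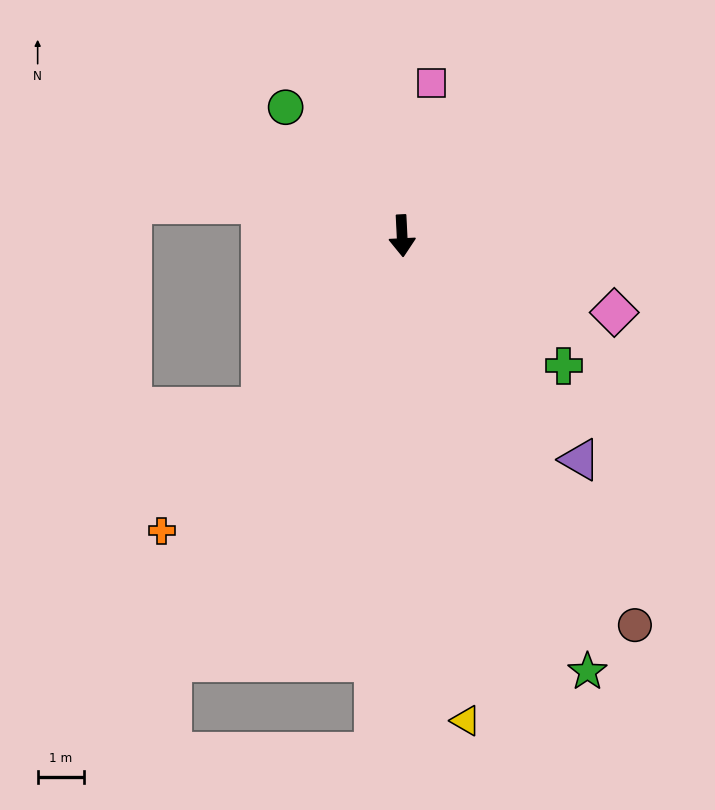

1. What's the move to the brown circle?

turn left 28°, forward 9.7 m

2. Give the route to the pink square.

turn left 166°, forward 3.3 m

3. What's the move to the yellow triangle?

turn left 5°, forward 10.4 m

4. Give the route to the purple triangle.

turn left 36°, forward 6.1 m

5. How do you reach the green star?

turn left 20°, forward 10.1 m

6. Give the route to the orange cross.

turn right 42°, forward 8.1 m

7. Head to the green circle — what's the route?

turn right 141°, forward 3.7 m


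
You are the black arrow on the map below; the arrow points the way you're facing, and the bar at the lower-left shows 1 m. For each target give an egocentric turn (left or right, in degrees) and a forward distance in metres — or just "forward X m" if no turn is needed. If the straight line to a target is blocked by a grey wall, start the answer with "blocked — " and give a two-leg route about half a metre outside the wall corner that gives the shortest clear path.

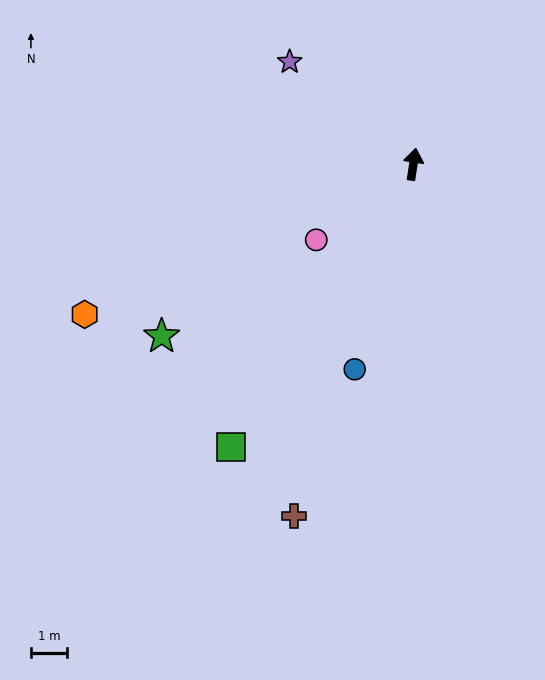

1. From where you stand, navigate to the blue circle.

turn left 173°, forward 5.9 m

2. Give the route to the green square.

turn left 156°, forward 9.3 m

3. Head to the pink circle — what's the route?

turn left 137°, forward 3.4 m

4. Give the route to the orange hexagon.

turn left 123°, forward 10.0 m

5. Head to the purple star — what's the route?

turn left 59°, forward 4.4 m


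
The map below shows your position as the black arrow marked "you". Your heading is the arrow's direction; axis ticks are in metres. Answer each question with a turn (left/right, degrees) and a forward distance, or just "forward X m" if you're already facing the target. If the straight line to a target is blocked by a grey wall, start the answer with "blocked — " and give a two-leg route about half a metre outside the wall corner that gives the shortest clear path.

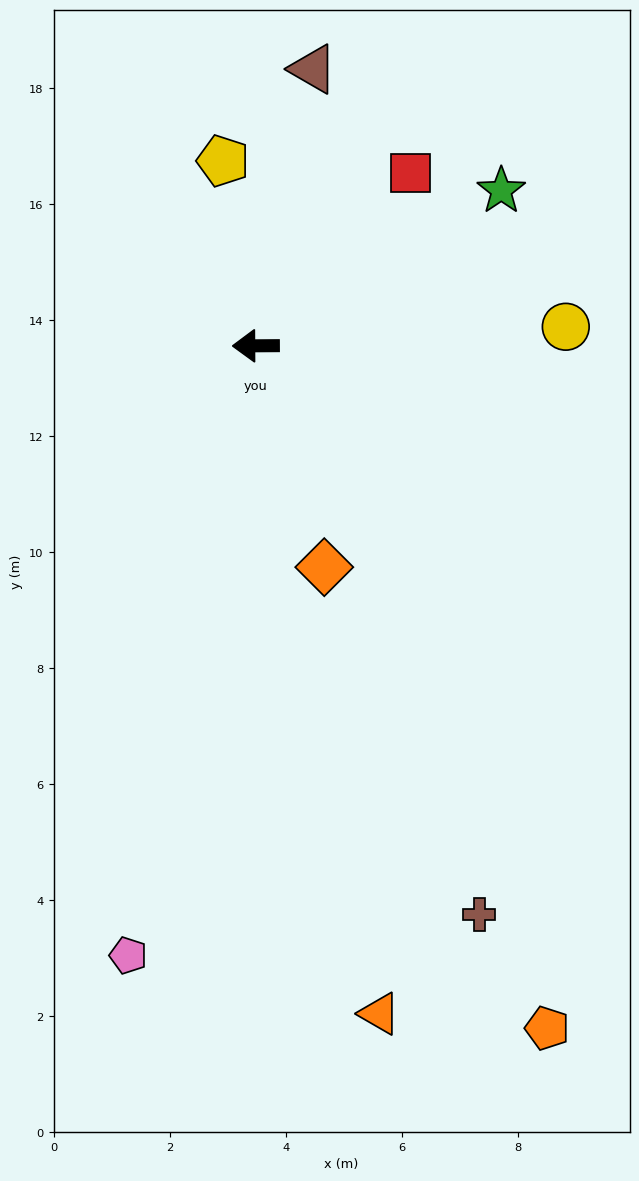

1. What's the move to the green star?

turn right 148°, forward 5.0 m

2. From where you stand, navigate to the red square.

turn right 132°, forward 4.0 m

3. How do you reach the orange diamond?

turn left 107°, forward 4.0 m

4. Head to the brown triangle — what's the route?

turn right 102°, forward 4.9 m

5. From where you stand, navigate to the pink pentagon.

turn left 78°, forward 10.7 m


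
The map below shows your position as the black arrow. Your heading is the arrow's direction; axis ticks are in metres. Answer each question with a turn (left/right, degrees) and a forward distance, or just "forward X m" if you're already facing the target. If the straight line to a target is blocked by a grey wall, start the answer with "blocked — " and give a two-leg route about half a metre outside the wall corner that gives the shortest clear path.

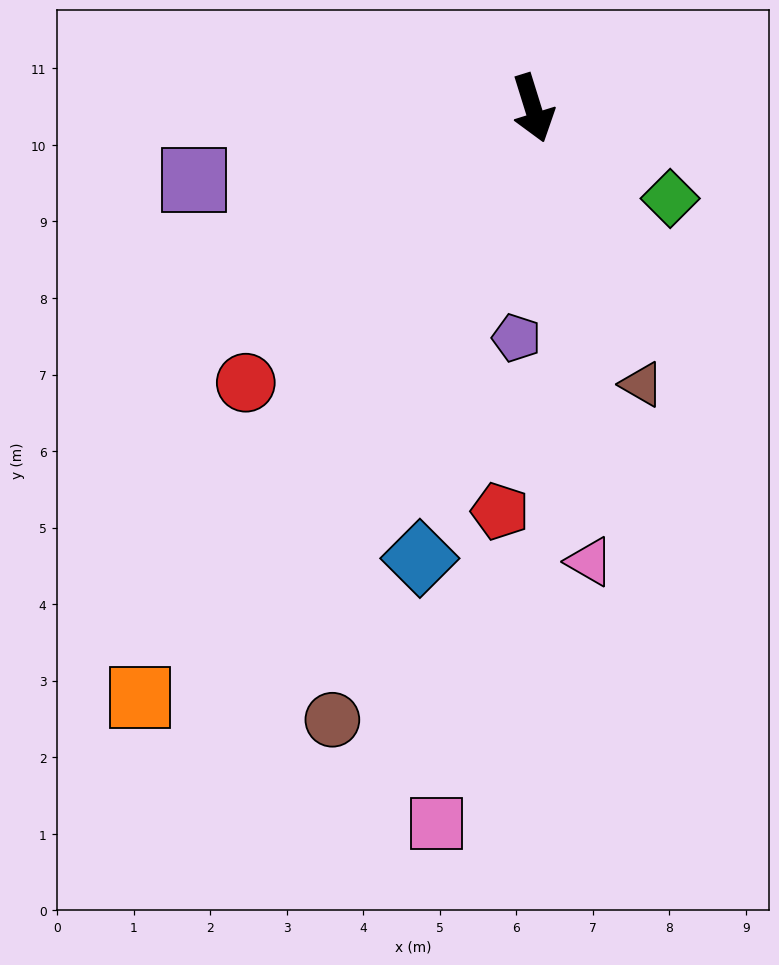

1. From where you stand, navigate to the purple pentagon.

turn right 21°, forward 3.0 m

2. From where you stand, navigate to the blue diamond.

turn right 31°, forward 6.1 m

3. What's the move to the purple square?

turn right 95°, forward 4.5 m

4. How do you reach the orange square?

turn right 51°, forward 9.3 m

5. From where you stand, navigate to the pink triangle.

turn right 10°, forward 6.0 m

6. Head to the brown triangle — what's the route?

turn left 4°, forward 3.9 m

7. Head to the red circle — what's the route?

turn right 64°, forward 5.2 m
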